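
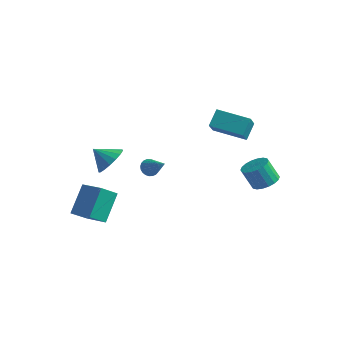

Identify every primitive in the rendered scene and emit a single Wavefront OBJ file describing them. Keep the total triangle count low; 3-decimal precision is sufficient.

v 4.158 2.487 -1.663
v 4.949 2.557 -1.259
v 4.312 2.342 0.026
v 3.522 2.273 -0.377
v 4.818 2.931 -1.262
v 4.181 2.716 0.023
v 4.556 3.217 -1.344
v 3.92 3.002 -0.059
v 4.216 3.358 -1.489
v 3.579 3.144 -0.204
v 3.864 3.327 -1.668
v 3.228 3.113 -0.383
v 3.57 3.13 -1.846
v 2.934 2.915 -0.561
v 3.393 2.805 -1.988
v 2.757 2.591 -0.703
v 3.368 2.418 -2.066
v 2.731 2.203 -0.781
v 3.499 2.044 -2.063
v 2.862 1.829 -0.778
v 3.76 1.758 -1.981
v 3.124 1.543 -0.696
v 4.101 1.616 -1.836
v 3.464 1.402 -0.551
v 4.452 1.647 -1.657
v 3.816 1.433 -0.372
v 4.746 1.845 -1.479
v 4.11 1.63 -0.194
v 4.923 2.169 -1.337
v 4.287 1.955 -0.052
v -3.956 -3.769 -4.248
v -4.353 -4.785 -3.338
v -4.13 -2.322 -2.708
v -4.527 -3.338 -1.799
v -2.473 -4.002 -3.861
v -2.87 -5.018 -2.952
v -2.647 -2.555 -2.322
v -3.044 -3.571 -1.412
v 1.237 1.429 2.227
v 1.707 0.235 3.417
v 1.2 2.29 3.106
v 1.67 1.095 4.295
v 3.21 1.865 1.885
v 3.68 0.67 3.074
v 3.173 2.725 2.763
v 3.643 1.531 3.953
v -3.615 2.191 -3.173
v -3.206 2.227 -3.664
v -2.245 1.729 -2.067
v -3.198 2.461 -3.576
v -3.254 2.653 -3.427
v -3.364 2.776 -3.24
v -3.513 2.809 -3.042
v -3.677 2.748 -2.864
v -3.832 2.602 -2.733
v -3.953 2.393 -2.669
v -4.024 2.154 -2.682
v -4.032 1.92 -2.769
v -3.976 1.728 -2.918
v -3.866 1.606 -3.106
v -3.717 1.573 -3.304
v -3.553 1.634 -3.482
v -3.399 1.779 -3.613
v -3.277 1.988 -3.677
v -2.609 -3.198 0.82
v -1.953 -3.18 1.626
v -3.611 -3.502 1.64
v -2.12 -2.711 1.597
v -2.398 -2.354 1.39
v -2.725 -2.191 1.052
v -3.025 -2.258 0.661
v -3.23 -2.54 0.306
v -3.293 -2.974 0.069
v -3.199 -3.458 0.004
v -2.971 -3.883 0.125
v -2.659 -4.151 0.406
v -2.336 -4.201 0.782
v -2.076 -4.021 1.166
v -1.938 -3.652 1.471
f 2 1 5
f 2 5 3
f 3 5 6
f 3 6 4
f 5 1 7
f 5 7 6
f 6 7 8
f 6 8 4
f 7 1 9
f 7 9 8
f 8 9 10
f 8 10 4
f 9 1 11
f 9 11 10
f 10 11 12
f 10 12 4
f 11 1 13
f 11 13 12
f 12 13 14
f 12 14 4
f 13 1 15
f 13 15 14
f 14 15 16
f 14 16 4
f 15 1 17
f 15 17 16
f 16 17 18
f 16 18 4
f 17 1 19
f 17 19 18
f 18 19 20
f 18 20 4
f 19 1 21
f 19 21 20
f 20 21 22
f 20 22 4
f 21 1 23
f 21 23 22
f 22 23 24
f 22 24 4
f 23 1 25
f 23 25 24
f 24 25 26
f 24 26 4
f 25 1 27
f 25 27 26
f 26 27 28
f 26 28 4
f 27 1 29
f 27 29 28
f 28 29 30
f 28 30 4
f 29 1 2
f 29 2 30
f 30 2 3
f 30 3 4
f 32 34 31
f 35 32 31
f 31 34 33
f 33 35 31
f 32 38 34
f 36 32 35
f 36 38 32
f 34 38 33
f 37 35 33
f 33 38 37
f 37 36 35
f 38 36 37
f 40 42 39
f 43 40 39
f 39 42 41
f 41 43 39
f 40 46 42
f 44 40 43
f 44 46 40
f 42 46 41
f 45 43 41
f 41 46 45
f 45 44 43
f 46 44 45
f 48 47 50
f 48 50 49
f 50 47 51
f 50 51 49
f 51 47 52
f 51 52 49
f 52 47 53
f 52 53 49
f 53 47 54
f 53 54 49
f 54 47 55
f 54 55 49
f 55 47 56
f 55 56 49
f 56 47 57
f 56 57 49
f 57 47 58
f 57 58 49
f 58 47 59
f 58 59 49
f 59 47 60
f 59 60 49
f 60 47 61
f 60 61 49
f 61 47 62
f 61 62 49
f 62 47 63
f 62 63 49
f 63 47 64
f 63 64 49
f 64 47 48
f 64 48 49
f 66 65 68
f 66 68 67
f 68 65 69
f 68 69 67
f 69 65 70
f 69 70 67
f 70 65 71
f 70 71 67
f 71 65 72
f 71 72 67
f 72 65 73
f 72 73 67
f 73 65 74
f 73 74 67
f 74 65 75
f 74 75 67
f 75 65 76
f 75 76 67
f 76 65 77
f 76 77 67
f 77 65 78
f 77 78 67
f 78 65 79
f 78 79 67
f 79 65 66
f 79 66 67



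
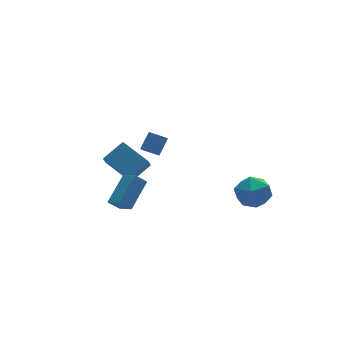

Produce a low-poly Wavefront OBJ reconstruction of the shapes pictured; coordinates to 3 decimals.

v -2.798 0.725 0.728
v -2.113 1.082 1.66
v -2.526 1.589 0.198
v -1.841 1.946 1.129
v -2.039 0.254 0.351
v -1.354 0.611 1.282
v -1.767 1.118 -0.18
v -1.082 1.475 0.752
v -2.497 2.938 -3.378
v -2.951 2.237 -2.475
v -3.302 4.54 -2.538
v -3.755 3.839 -1.635
v -1.185 3.161 -2.545
v -1.638 2.46 -1.642
v -1.989 4.763 -1.705
v -2.443 4.062 -0.802
v -4.904 0.692 -2.818
v -4.661 -0.303 -2.274
v -3.529 1.659 -1.663
v -3.286 0.664 -1.119
v -4.274 0.516 -3.421
v -4.031 -0.479 -2.877
v -2.899 1.483 -2.266
v -2.656 0.488 -1.722
v 1.708 -2.1 -1.372
v 2.357 -2.469 -2.27
v 1.303 -3.891 -0.93
v 1.952 -4.26 -1.828
v 2.463 -3.766 -0.901
v 2.713 -2.659 -1.175
v 0.947 -3.701 -2.025
v 1.197 -2.594 -2.299
v 1.887 -3.458 -2.673
v 2.824 -3.498 -1.979
v 0.836 -2.862 -1.221
v 1.773 -2.902 -0.527
f 2 4 1
f 5 2 1
f 1 4 3
f 3 5 1
f 2 8 4
f 6 2 5
f 6 8 2
f 4 8 3
f 7 5 3
f 3 8 7
f 7 6 5
f 8 6 7
f 10 12 9
f 13 10 9
f 9 12 11
f 11 13 9
f 10 16 12
f 14 10 13
f 14 16 10
f 12 16 11
f 15 13 11
f 11 16 15
f 15 14 13
f 16 14 15
f 18 20 17
f 21 18 17
f 17 20 19
f 19 21 17
f 18 24 20
f 22 18 21
f 22 24 18
f 20 24 19
f 23 21 19
f 19 24 23
f 23 22 21
f 24 22 23
f 25 36 30
f 25 30 26
f 25 26 32
f 25 32 35
f 25 35 36
f 26 30 34
f 30 36 29
f 36 35 27
f 35 32 31
f 32 26 33
f 28 34 29
f 28 29 27
f 28 27 31
f 28 31 33
f 28 33 34
f 29 34 30
f 27 29 36
f 31 27 35
f 33 31 32
f 34 33 26



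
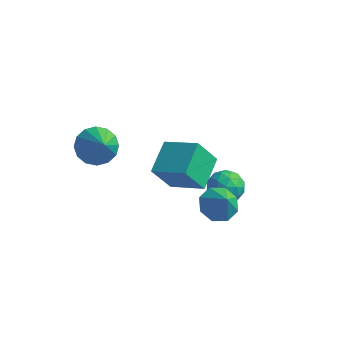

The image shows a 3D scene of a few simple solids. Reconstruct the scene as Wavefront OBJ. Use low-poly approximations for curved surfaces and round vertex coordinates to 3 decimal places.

v 1.558 3.566 -4.329
v 2.427 3.22 -4.315
v 1.233 2.8 -3.065
v 2.102 2.454 -3.051
v 1.957 3.363 -2.883
v 2.158 3.837 -3.665
v 1.502 2.183 -3.715
v 1.703 2.657 -4.497
v 2.393 2.366 -3.936
v 2.674 3.095 -3.422
v 0.986 2.925 -3.958
v 1.267 3.654 -3.444
v 2.021 3.46 -4.433
v 1.639 2.56 -2.947
v 1.554 3.094 -2.848
v 2.065 2.891 -2.84
v 1.863 3.823 -4.051
v 2.374 3.62 -4.043
v 2.098 3.704 -3.201
v 1.286 2.4 -3.337
v 1.797 2.197 -3.329
v 1.595 3.129 -4.54
v 2.106 2.926 -4.532
v 1.562 2.316 -4.179
v 2.512 2.755 -4.202
v 2.321 2.305 -3.459
v 1.968 2.145 -3.849
v 2.086 2.424 -4.309
v 2.677 3.184 -3.9
v 2.486 2.733 -3.156
v 2.401 3.268 -3.058
v 2.519 3.546 -3.517
v 2.657 2.682 -3.677
v 1.174 3.287 -4.224
v 0.983 2.836 -3.48
v 1.141 2.474 -3.863
v 1.259 2.752 -4.322
v 1.339 3.715 -3.921
v 1.148 3.265 -3.178
v 1.574 3.596 -3.071
v 1.692 3.875 -3.531
v 1.003 3.338 -3.703
v 3.215 -0.813 -0.665
v 4.019 -0.573 -1.018
v 3.805 -1.247 0.385
v 3.729 -0.062 -0.644
v 3.138 0.009 -0.282
v 2.592 -0.402 -0.145
v 2.411 -1.053 -0.312
v 2.701 -1.564 -0.686
v 3.292 -1.635 -1.048
v 3.838 -1.225 -1.185
v -2.516 -1.064 1.188
v -1.817 -1.323 0.536
v -1.564 -2.076 2.612
v -1.653 -0.882 0.74
v -1.72 -0.49 1.063
v -2 -0.252 1.419
v -2.419 -0.231 1.714
v -2.864 -0.434 1.868
v -3.216 -0.806 1.839
v -3.38 -1.247 1.636
v -3.313 -1.639 1.313
v -3.032 -1.877 0.956
v -2.614 -1.897 0.661
v -2.169 -1.694 0.508
v -1.31 1.744 -2.752
v 0.455 1.626 -1.98
v -1.473 3.422 -2.123
v 0.292 3.305 -1.351
v -0.632 2.355 -4.209
v 1.133 2.238 -3.437
v -0.795 4.034 -3.58
v 0.97 3.916 -2.808
f 1 38 17
f 38 12 41
f 17 41 6
f 38 41 17
f 1 17 13
f 17 6 18
f 13 18 2
f 17 18 13
f 1 13 22
f 13 2 23
f 22 23 8
f 13 23 22
f 1 22 34
f 22 8 37
f 34 37 11
f 22 37 34
f 1 34 38
f 34 11 42
f 38 42 12
f 34 42 38
f 2 18 29
f 18 6 32
f 29 32 10
f 18 32 29
f 6 41 19
f 41 12 40
f 19 40 5
f 41 40 19
f 12 42 39
f 42 11 35
f 39 35 3
f 42 35 39
f 11 37 36
f 37 8 24
f 36 24 7
f 37 24 36
f 8 23 28
f 23 2 25
f 28 25 9
f 23 25 28
f 4 30 16
f 30 10 31
f 16 31 5
f 30 31 16
f 4 16 14
f 16 5 15
f 14 15 3
f 16 15 14
f 4 14 21
f 14 3 20
f 21 20 7
f 14 20 21
f 4 21 26
f 21 7 27
f 26 27 9
f 21 27 26
f 4 26 30
f 26 9 33
f 30 33 10
f 26 33 30
f 5 31 19
f 31 10 32
f 19 32 6
f 31 32 19
f 3 15 39
f 15 5 40
f 39 40 12
f 15 40 39
f 7 20 36
f 20 3 35
f 36 35 11
f 20 35 36
f 9 27 28
f 27 7 24
f 28 24 8
f 27 24 28
f 10 33 29
f 33 9 25
f 29 25 2
f 33 25 29
f 44 43 46
f 44 46 45
f 46 43 47
f 46 47 45
f 47 43 48
f 47 48 45
f 48 43 49
f 48 49 45
f 49 43 50
f 49 50 45
f 50 43 51
f 50 51 45
f 51 43 52
f 51 52 45
f 52 43 44
f 52 44 45
f 54 53 56
f 54 56 55
f 56 53 57
f 56 57 55
f 57 53 58
f 57 58 55
f 58 53 59
f 58 59 55
f 59 53 60
f 59 60 55
f 60 53 61
f 60 61 55
f 61 53 62
f 61 62 55
f 62 53 63
f 62 63 55
f 63 53 64
f 63 64 55
f 64 53 65
f 64 65 55
f 65 53 66
f 65 66 55
f 66 53 54
f 66 54 55
f 68 70 67
f 71 68 67
f 67 70 69
f 69 71 67
f 68 74 70
f 72 68 71
f 72 74 68
f 70 74 69
f 73 71 69
f 69 74 73
f 73 72 71
f 74 72 73



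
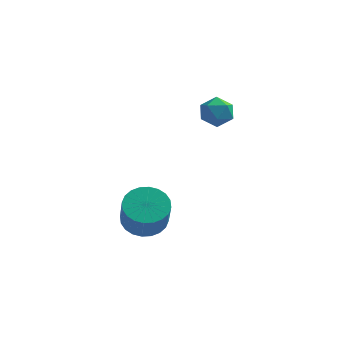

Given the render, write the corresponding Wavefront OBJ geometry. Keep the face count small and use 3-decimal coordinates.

v 0.733 2.055 0.027
v 1.413 2.238 0.542
v 1.607 1.482 -0.922
v 2.287 1.665 -0.407
v 1.71 1.055 -0.168
v 1.17 1.409 0.418
v 1.85 2.311 -0.798
v 1.31 2.665 -0.212
v 2.103 2.396 0.032
v 2.017 1.62 0.422
v 1.003 2.1 -0.802
v 0.917 1.324 -0.412
v -0.622 -2.832 -4.36
v 0.396 -2.65 -4.47
v 0.7 -3.466 -3.01
v -0.318 -3.648 -2.9
v 0.279 -2.322 -4.262
v 0.583 -3.137 -2.802
v 0.025 -2.071 -4.07
v 0.328 -2.887 -2.609
v -0.328 -1.936 -3.921
v -0.024 -2.752 -2.461
v -0.725 -1.938 -3.839
v -0.422 -2.754 -2.379
v -1.107 -2.076 -3.837
v -0.803 -2.892 -2.376
v -1.415 -2.329 -3.914
v -1.111 -3.144 -2.454
v -1.602 -2.658 -4.059
v -1.298 -3.474 -2.599
v -1.64 -3.014 -4.25
v -1.336 -3.83 -2.79
v -1.523 -3.343 -4.458
v -1.219 -4.158 -2.998
v -1.268 -3.593 -4.651
v -0.965 -4.409 -3.19
v -0.916 -3.728 -4.799
v -0.612 -4.544 -3.339
v -0.518 -3.726 -4.881
v -0.215 -4.542 -3.421
v -0.137 -3.588 -4.884
v 0.167 -4.404 -3.423
v 0.171 -3.336 -4.806
v 0.475 -4.151 -3.346
v 0.358 -3.006 -4.661
v 0.662 -3.822 -3.201
f 1 12 6
f 1 6 2
f 1 2 8
f 1 8 11
f 1 11 12
f 2 6 10
f 6 12 5
f 12 11 3
f 11 8 7
f 8 2 9
f 4 10 5
f 4 5 3
f 4 3 7
f 4 7 9
f 4 9 10
f 5 10 6
f 3 5 12
f 7 3 11
f 9 7 8
f 10 9 2
f 14 13 17
f 14 17 15
f 15 17 18
f 15 18 16
f 17 13 19
f 17 19 18
f 18 19 20
f 18 20 16
f 19 13 21
f 19 21 20
f 20 21 22
f 20 22 16
f 21 13 23
f 21 23 22
f 22 23 24
f 22 24 16
f 23 13 25
f 23 25 24
f 24 25 26
f 24 26 16
f 25 13 27
f 25 27 26
f 26 27 28
f 26 28 16
f 27 13 29
f 27 29 28
f 28 29 30
f 28 30 16
f 29 13 31
f 29 31 30
f 30 31 32
f 30 32 16
f 31 13 33
f 31 33 32
f 32 33 34
f 32 34 16
f 33 13 35
f 33 35 34
f 34 35 36
f 34 36 16
f 35 13 37
f 35 37 36
f 36 37 38
f 36 38 16
f 37 13 39
f 37 39 38
f 38 39 40
f 38 40 16
f 39 13 41
f 39 41 40
f 40 41 42
f 40 42 16
f 41 13 43
f 41 43 42
f 42 43 44
f 42 44 16
f 43 13 45
f 43 45 44
f 44 45 46
f 44 46 16
f 45 13 14
f 45 14 46
f 46 14 15
f 46 15 16



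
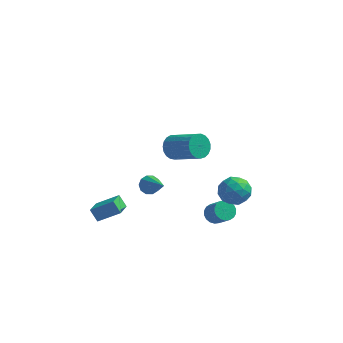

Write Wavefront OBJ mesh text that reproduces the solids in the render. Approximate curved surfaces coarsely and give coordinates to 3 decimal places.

v -4.072 -0.055 -4.082
v -4.073 -1.139 -3.729
v -2.824 0.201 -3.29
v -2.825 -0.883 -2.938
v -3.595 -0.277 -4.762
v -3.596 -1.361 -4.41
v -2.347 -0.021 -3.971
v -2.348 -1.105 -3.618
v -1.853 2.851 -4.368
v -1.599 2.575 -4.899
v -0.667 1.569 -3.132
v -1.367 2.887 -4.798
v -1.32 3.185 -4.533
v -1.477 3.356 -4.205
v -1.778 3.334 -3.939
v -2.107 3.128 -3.837
v -2.339 2.816 -3.938
v -2.386 2.517 -4.203
v -2.229 2.347 -4.531
v -1.928 2.369 -4.797
v 2.489 0.426 -3.876
v 3.032 0.613 -4.181
v 3.753 0.041 -3.249
v 3.211 -0.146 -2.944
v 2.978 0.835 -4.003
v 3.7 0.263 -3.072
v 2.828 0.976 -3.8
v 3.549 0.404 -2.869
v 2.61 1.008 -3.612
v 3.332 0.436 -2.681
v 2.369 0.925 -3.477
v 3.09 0.353 -2.545
v 2.151 0.743 -3.42
v 2.873 0.171 -2.488
v 2.001 0.498 -3.453
v 2.722 -0.074 -2.522
v 1.947 0.239 -3.571
v 2.668 -0.333 -2.639
v 2 0.017 -3.748
v 2.722 -0.555 -2.817
v 2.151 -0.124 -3.951
v 2.872 -0.696 -3.02
v 2.368 -0.156 -4.139
v 3.09 -0.728 -3.208
v 2.61 -0.073 -4.275
v 3.331 -0.645 -3.343
v 2.827 0.109 -4.332
v 3.549 -0.463 -3.4
v 2.978 0.354 -4.298
v 3.699 -0.218 -3.367
v 0.586 -1.008 2.462
v 1.026 -0.885 1.829
v 2.593 -1.57 2.786
v 2.154 -1.692 3.418
v 1.053 -0.603 1.986
v 2.621 -1.287 2.943
v 1 -0.39 2.225
v 2.568 -1.075 3.182
v 0.875 -0.285 2.506
v 2.443 -0.969 3.462
v 0.7 -0.304 2.778
v 2.268 -0.989 3.735
v 0.506 -0.445 2.996
v 2.074 -1.13 3.952
v 0.325 -0.683 3.121
v 1.893 -1.368 4.078
v 0.19 -0.978 3.133
v 1.758 -1.662 4.089
v 0.123 -1.277 3.028
v 1.691 -1.962 3.985
v 0.136 -1.53 2.826
v 1.704 -2.215 3.782
v 0.227 -1.693 2.56
v 1.795 -2.378 3.517
v 0.38 -1.737 2.278
v 1.948 -2.422 3.234
v 0.569 -1.655 2.027
v 2.136 -2.34 2.983
v 0.76 -1.461 1.852
v 2.328 -2.146 2.808
v 0.922 -1.189 1.782
v 2.49 -1.873 2.738
v 3.254 -0.305 -1.256
v 4.124 0.047 -1.073
v 3.516 -1.467 -0.267
v 4.386 -1.115 -0.084
v 3.608 -0.644 0.213
v 3.446 0.074 -0.399
v 4.194 -1.494 -0.941
v 4.032 -0.776 -1.553
v 4.705 -0.688 -0.879
v 4.344 -0.162 -0.166
v 3.296 -1.258 -1.174
v 2.935 -0.732 -0.461
v 3.666 -0.027 -1.252
v 3.974 -1.393 -0.088
v 3.517 -1.116 0.086
v 4.028 -0.909 0.193
v 3.267 -0.011 -0.855
v 3.779 0.196 -0.748
v 3.476 -0.21 0.008
v 3.861 -1.616 -0.592
v 4.373 -1.409 -0.485
v 3.612 -0.511 -1.533
v 4.123 -0.304 -1.426
v 4.164 -1.21 -1.348
v 4.519 -0.252 -1.03
v 4.673 -0.935 -0.448
v 4.56 -1.158 -0.952
v 4.465 -0.736 -1.311
v 4.307 0.057 -0.611
v 4.461 -0.626 -0.029
v 4.003 -0.349 0.145
v 3.908 0.073 -0.214
v 4.648 -0.375 -0.496
v 3.179 -0.794 -1.311
v 3.333 -1.477 -0.729
v 3.732 -1.493 -1.126
v 3.637 -1.071 -1.485
v 2.967 -0.485 -0.892
v 3.121 -1.168 -0.31
v 3.175 -0.684 -0.029
v 3.08 -0.262 -0.388
v 2.992 -1.045 -0.844
f 2 4 1
f 5 2 1
f 1 4 3
f 3 5 1
f 2 8 4
f 6 2 5
f 6 8 2
f 4 8 3
f 7 5 3
f 3 8 7
f 7 6 5
f 8 6 7
f 10 9 12
f 10 12 11
f 12 9 13
f 12 13 11
f 13 9 14
f 13 14 11
f 14 9 15
f 14 15 11
f 15 9 16
f 15 16 11
f 16 9 17
f 16 17 11
f 17 9 18
f 17 18 11
f 18 9 19
f 18 19 11
f 19 9 20
f 19 20 11
f 20 9 10
f 20 10 11
f 22 21 25
f 22 25 23
f 23 25 26
f 23 26 24
f 25 21 27
f 25 27 26
f 26 27 28
f 26 28 24
f 27 21 29
f 27 29 28
f 28 29 30
f 28 30 24
f 29 21 31
f 29 31 30
f 30 31 32
f 30 32 24
f 31 21 33
f 31 33 32
f 32 33 34
f 32 34 24
f 33 21 35
f 33 35 34
f 34 35 36
f 34 36 24
f 35 21 37
f 35 37 36
f 36 37 38
f 36 38 24
f 37 21 39
f 37 39 38
f 38 39 40
f 38 40 24
f 39 21 41
f 39 41 40
f 40 41 42
f 40 42 24
f 41 21 43
f 41 43 42
f 42 43 44
f 42 44 24
f 43 21 45
f 43 45 44
f 44 45 46
f 44 46 24
f 45 21 47
f 45 47 46
f 46 47 48
f 46 48 24
f 47 21 49
f 47 49 48
f 48 49 50
f 48 50 24
f 49 21 22
f 49 22 50
f 50 22 23
f 50 23 24
f 52 51 55
f 52 55 53
f 53 55 56
f 53 56 54
f 55 51 57
f 55 57 56
f 56 57 58
f 56 58 54
f 57 51 59
f 57 59 58
f 58 59 60
f 58 60 54
f 59 51 61
f 59 61 60
f 60 61 62
f 60 62 54
f 61 51 63
f 61 63 62
f 62 63 64
f 62 64 54
f 63 51 65
f 63 65 64
f 64 65 66
f 64 66 54
f 65 51 67
f 65 67 66
f 66 67 68
f 66 68 54
f 67 51 69
f 67 69 68
f 68 69 70
f 68 70 54
f 69 51 71
f 69 71 70
f 70 71 72
f 70 72 54
f 71 51 73
f 71 73 72
f 72 73 74
f 72 74 54
f 73 51 75
f 73 75 74
f 74 75 76
f 74 76 54
f 75 51 77
f 75 77 76
f 76 77 78
f 76 78 54
f 77 51 79
f 77 79 78
f 78 79 80
f 78 80 54
f 79 51 81
f 79 81 80
f 80 81 82
f 80 82 54
f 81 51 52
f 81 52 82
f 82 52 53
f 82 53 54
f 83 120 99
f 120 94 123
f 99 123 88
f 120 123 99
f 83 99 95
f 99 88 100
f 95 100 84
f 99 100 95
f 83 95 104
f 95 84 105
f 104 105 90
f 95 105 104
f 83 104 116
f 104 90 119
f 116 119 93
f 104 119 116
f 83 116 120
f 116 93 124
f 120 124 94
f 116 124 120
f 84 100 111
f 100 88 114
f 111 114 92
f 100 114 111
f 88 123 101
f 123 94 122
f 101 122 87
f 123 122 101
f 94 124 121
f 124 93 117
f 121 117 85
f 124 117 121
f 93 119 118
f 119 90 106
f 118 106 89
f 119 106 118
f 90 105 110
f 105 84 107
f 110 107 91
f 105 107 110
f 86 112 98
f 112 92 113
f 98 113 87
f 112 113 98
f 86 98 96
f 98 87 97
f 96 97 85
f 98 97 96
f 86 96 103
f 96 85 102
f 103 102 89
f 96 102 103
f 86 103 108
f 103 89 109
f 108 109 91
f 103 109 108
f 86 108 112
f 108 91 115
f 112 115 92
f 108 115 112
f 87 113 101
f 113 92 114
f 101 114 88
f 113 114 101
f 85 97 121
f 97 87 122
f 121 122 94
f 97 122 121
f 89 102 118
f 102 85 117
f 118 117 93
f 102 117 118
f 91 109 110
f 109 89 106
f 110 106 90
f 109 106 110
f 92 115 111
f 115 91 107
f 111 107 84
f 115 107 111



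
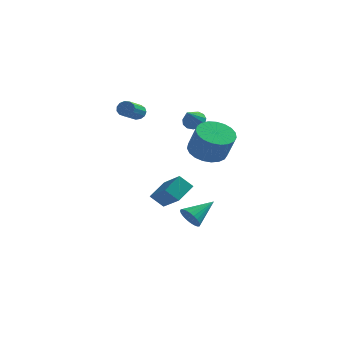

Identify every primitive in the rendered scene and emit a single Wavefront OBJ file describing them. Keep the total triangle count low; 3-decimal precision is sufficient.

v -2.285 2.859 2.231
v -2.021 2.625 1.849
v -2.232 1.186 2.587
v -2.495 1.421 2.969
v -1.823 2.7 2.052
v -2.034 1.261 2.79
v -1.772 2.825 2.312
v -1.983 1.387 3.049
v -1.883 2.962 2.546
v -2.094 1.523 3.283
v -2.122 3.065 2.68
v -2.333 1.627 3.418
v -2.413 3.104 2.672
v -2.624 1.666 3.409
v -2.662 3.064 2.524
v -2.873 1.626 3.261
v -2.792 2.96 2.283
v -3.003 1.522 3.02
v -2.761 2.823 2.025
v -2.972 1.385 2.763
v -2.578 2.698 1.833
v -2.789 1.26 2.571
v -2.302 2.624 1.768
v -2.513 1.186 2.505
v 3.092 -3.351 2.311
v 3.92 -2.753 2.18
v 4.476 -3.212 3.597
v 3.648 -3.809 3.729
v 3.648 -2.486 2.373
v 4.204 -2.944 3.791
v 3.279 -2.368 2.556
v 3.835 -2.827 3.974
v 2.877 -2.42 2.697
v 3.433 -2.879 4.114
v 2.513 -2.633 2.771
v 3.069 -3.092 4.188
v 2.249 -2.97 2.765
v 2.805 -3.429 4.182
v 2.131 -3.373 2.681
v 2.687 -3.832 4.098
v 2.179 -3.772 2.533
v 2.735 -4.231 3.95
v 2.385 -4.098 2.347
v 2.94 -4.557 3.764
v 2.713 -4.295 2.154
v 3.269 -4.754 3.572
v 3.106 -4.329 1.989
v 3.662 -4.788 3.406
v 3.498 -4.193 1.88
v 4.053 -4.652 3.297
v 3.819 -3.912 1.845
v 4.375 -4.371 3.262
v 4.014 -3.534 1.89
v 4.57 -3.992 3.308
v 4.05 -3.124 2.009
v 4.606 -3.582 3.426
v 2.217 -3.305 -2.449
v 2.712 -3.37 -2.955
v 3.143 -2.155 -1.691
v 2.551 -3.17 -3.061
v 2.34 -2.991 -3.075
v 2.11 -2.86 -2.993
v 1.897 -2.797 -2.828
v 1.732 -2.811 -2.606
v 1.641 -2.9 -2.36
v 1.638 -3.051 -2.127
v 1.723 -3.24 -1.944
v 1.883 -3.44 -1.838
v 2.094 -3.618 -1.824
v 2.324 -3.75 -1.906
v 2.538 -3.813 -2.071
v 2.702 -3.799 -2.293
v 2.793 -3.71 -2.539
v 2.797 -3.559 -2.771
v -1.429 2.206 -3.664
v -0.931 3.292 -3.015
v -0.694 2.288 -4.366
v -0.196 3.374 -3.718
v -0.264 1.026 -2.582
v 0.234 2.112 -1.934
v 0.471 1.108 -3.285
v 0.969 2.194 -2.636
v 1.488 0.312 2.892
v 1.888 -0.054 2.551
v 1.352 -0.652 3.768
v 2.092 0.13 2.785
v 2.105 0.371 3.053
v 1.921 0.594 3.269
v 1.6 0.727 3.366
v 1.244 0.728 3.312
v 0.965 0.598 3.125
v 0.852 0.376 2.864
v 0.941 0.134 2.611
v 1.204 -0.051 2.448
v 1.557 -0.121 2.426
f 2 1 5
f 2 5 3
f 3 5 6
f 3 6 4
f 5 1 7
f 5 7 6
f 6 7 8
f 6 8 4
f 7 1 9
f 7 9 8
f 8 9 10
f 8 10 4
f 9 1 11
f 9 11 10
f 10 11 12
f 10 12 4
f 11 1 13
f 11 13 12
f 12 13 14
f 12 14 4
f 13 1 15
f 13 15 14
f 14 15 16
f 14 16 4
f 15 1 17
f 15 17 16
f 16 17 18
f 16 18 4
f 17 1 19
f 17 19 18
f 18 19 20
f 18 20 4
f 19 1 21
f 19 21 20
f 20 21 22
f 20 22 4
f 21 1 23
f 21 23 22
f 22 23 24
f 22 24 4
f 23 1 2
f 23 2 24
f 24 2 3
f 24 3 4
f 26 25 29
f 26 29 27
f 27 29 30
f 27 30 28
f 29 25 31
f 29 31 30
f 30 31 32
f 30 32 28
f 31 25 33
f 31 33 32
f 32 33 34
f 32 34 28
f 33 25 35
f 33 35 34
f 34 35 36
f 34 36 28
f 35 25 37
f 35 37 36
f 36 37 38
f 36 38 28
f 37 25 39
f 37 39 38
f 38 39 40
f 38 40 28
f 39 25 41
f 39 41 40
f 40 41 42
f 40 42 28
f 41 25 43
f 41 43 42
f 42 43 44
f 42 44 28
f 43 25 45
f 43 45 44
f 44 45 46
f 44 46 28
f 45 25 47
f 45 47 46
f 46 47 48
f 46 48 28
f 47 25 49
f 47 49 48
f 48 49 50
f 48 50 28
f 49 25 51
f 49 51 50
f 50 51 52
f 50 52 28
f 51 25 53
f 51 53 52
f 52 53 54
f 52 54 28
f 53 25 55
f 53 55 54
f 54 55 56
f 54 56 28
f 55 25 26
f 55 26 56
f 56 26 27
f 56 27 28
f 58 57 60
f 58 60 59
f 60 57 61
f 60 61 59
f 61 57 62
f 61 62 59
f 62 57 63
f 62 63 59
f 63 57 64
f 63 64 59
f 64 57 65
f 64 65 59
f 65 57 66
f 65 66 59
f 66 57 67
f 66 67 59
f 67 57 68
f 67 68 59
f 68 57 69
f 68 69 59
f 69 57 70
f 69 70 59
f 70 57 71
f 70 71 59
f 71 57 72
f 71 72 59
f 72 57 73
f 72 73 59
f 73 57 74
f 73 74 59
f 74 57 58
f 74 58 59
f 76 78 75
f 79 76 75
f 75 78 77
f 77 79 75
f 76 82 78
f 80 76 79
f 80 82 76
f 78 82 77
f 81 79 77
f 77 82 81
f 81 80 79
f 82 80 81
f 84 83 86
f 84 86 85
f 86 83 87
f 86 87 85
f 87 83 88
f 87 88 85
f 88 83 89
f 88 89 85
f 89 83 90
f 89 90 85
f 90 83 91
f 90 91 85
f 91 83 92
f 91 92 85
f 92 83 93
f 92 93 85
f 93 83 94
f 93 94 85
f 94 83 95
f 94 95 85
f 95 83 84
f 95 84 85



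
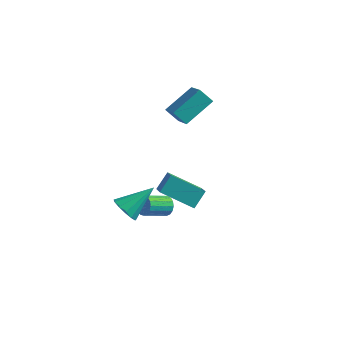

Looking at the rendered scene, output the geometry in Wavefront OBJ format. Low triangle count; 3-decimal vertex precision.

v -0.26 -2.897 0.123
v 0.46 -3.201 -0.156
v 0.72 -1.583 1.217
v 0.337 -2.861 -0.453
v 0.024 -2.533 -0.567
v -0.379 -2.32 -0.462
v -0.744 -2.29 -0.171
v -0.955 -2.453 0.213
v -0.946 -2.756 0.569
v -0.718 -3.104 0.783
v -0.345 -3.386 0.787
v 0.055 -3.513 0.581
v 0.355 -3.444 0.229
v -0.296 3.507 2.097
v -1.032 3.47 2.772
v 0.499 5.038 3.047
v -0.237 5.002 3.722
v 0.697 2.358 3.118
v -0.039 2.322 3.793
v 1.492 3.89 4.068
v 0.756 3.853 4.743
v 0.406 0.527 -2.281
v 0.899 0.35 -1.969
v 0.107 -0.723 -1.326
v -0.386 -0.547 -1.639
v 0.773 0.547 -1.794
v -0.019 -0.526 -1.152
v 0.562 0.74 -1.732
v -0.229 -0.333 -1.089
v 0.316 0.884 -1.795
v -0.475 -0.189 -1.152
v 0.091 0.946 -1.969
v -0.701 -0.127 -1.327
v -0.063 0.912 -2.215
v -0.854 -0.162 -1.573
v -0.109 0.789 -2.476
v -0.9 -0.284 -1.834
v -0.037 0.607 -2.693
v -0.829 -0.466 -2.051
v 0.136 0.406 -2.815
v -0.655 -0.667 -2.173
v 0.371 0.233 -2.815
v -0.42 -0.84 -2.172
v 0.614 0.127 -2.692
v -0.177 -0.946 -2.05
v 0.809 0.112 -2.476
v 0.018 -0.961 -1.833
v 0.912 0.193 -2.214
v 0.121 -0.88 -1.572
v -0.03 0.266 -0.806
v 0.727 -0.911 0.261
v 0.204 1.108 -0.043
v 0.961 -0.069 1.024
v 1.739 0.589 -1.704
v 2.496 -0.588 -0.637
v 1.973 1.431 -0.941
v 2.73 0.254 0.126
f 2 1 4
f 2 4 3
f 4 1 5
f 4 5 3
f 5 1 6
f 5 6 3
f 6 1 7
f 6 7 3
f 7 1 8
f 7 8 3
f 8 1 9
f 8 9 3
f 9 1 10
f 9 10 3
f 10 1 11
f 10 11 3
f 11 1 12
f 11 12 3
f 12 1 13
f 12 13 3
f 13 1 2
f 13 2 3
f 15 17 14
f 18 15 14
f 14 17 16
f 16 18 14
f 15 21 17
f 19 15 18
f 19 21 15
f 17 21 16
f 20 18 16
f 16 21 20
f 20 19 18
f 21 19 20
f 23 22 26
f 23 26 24
f 24 26 27
f 24 27 25
f 26 22 28
f 26 28 27
f 27 28 29
f 27 29 25
f 28 22 30
f 28 30 29
f 29 30 31
f 29 31 25
f 30 22 32
f 30 32 31
f 31 32 33
f 31 33 25
f 32 22 34
f 32 34 33
f 33 34 35
f 33 35 25
f 34 22 36
f 34 36 35
f 35 36 37
f 35 37 25
f 36 22 38
f 36 38 37
f 37 38 39
f 37 39 25
f 38 22 40
f 38 40 39
f 39 40 41
f 39 41 25
f 40 22 42
f 40 42 41
f 41 42 43
f 41 43 25
f 42 22 44
f 42 44 43
f 43 44 45
f 43 45 25
f 44 22 46
f 44 46 45
f 45 46 47
f 45 47 25
f 46 22 48
f 46 48 47
f 47 48 49
f 47 49 25
f 48 22 23
f 48 23 49
f 49 23 24
f 49 24 25
f 51 53 50
f 54 51 50
f 50 53 52
f 52 54 50
f 51 57 53
f 55 51 54
f 55 57 51
f 53 57 52
f 56 54 52
f 52 57 56
f 56 55 54
f 57 55 56



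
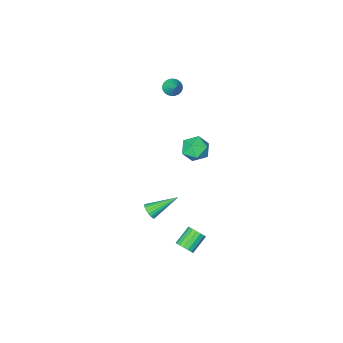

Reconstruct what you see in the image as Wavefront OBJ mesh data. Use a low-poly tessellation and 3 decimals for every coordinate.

v 1.021 3.731 -4.352
v 1.293 3.287 -4.12
v 0.311 3.064 -3.396
v 0.039 3.509 -3.628
v 1.363 3.497 -3.96
v 0.381 3.274 -3.237
v 1.354 3.761 -3.89
v 0.372 3.538 -3.167
v 1.27 4.018 -3.926
v 0.288 3.795 -3.203
v 1.128 4.209 -4.059
v 0.146 3.986 -3.336
v 0.962 4.291 -4.26
v -0.02 4.068 -3.536
v 0.809 4.245 -4.481
v -0.173 4.022 -3.758
v 0.705 4.081 -4.673
v -0.277 3.858 -3.949
v 0.674 3.837 -4.791
v -0.309 3.614 -4.068
v 0.721 3.569 -4.809
v -0.261 3.346 -4.085
v 0.838 3.338 -4.722
v -0.144 3.115 -3.998
v 0.996 3.197 -4.55
v 0.014 2.975 -3.826
v 1.16 3.179 -4.333
v 0.178 2.956 -3.609
v -2.464 -0.73 -0.497
v -2.032 -1 -1.269
v -3.788 -0.92 -1.171
v -3.356 -1.19 -1.943
v -3.338 -1.728 -1.191
v -2.52 -1.611 -0.775
v -3.3 -0.309 -1.665
v -2.482 -0.192 -1.249
v -2.549 -0.74 -1.992
v -2.573 -1.617 -1.698
v -3.247 -0.303 -0.742
v -3.271 -1.18 -0.448
v 2.673 2.828 -0.9
v 2.856 2.603 -0.469
v 1.227 3.412 0.02
v 2.943 2.8 -0.457
v 2.984 3.002 -0.522
v 2.971 3.175 -0.652
v 2.906 3.287 -0.825
v 2.8 3.32 -1.011
v 2.673 3.267 -1.178
v 2.546 3.139 -1.297
v 2.44 2.957 -1.347
v 2.375 2.753 -1.32
v 2.361 2.562 -1.22
v 2.401 2.416 -1.065
v 2.488 2.342 -0.881
v 2.607 2.352 -0.701
v 2.737 2.444 -0.555
v -2.244 -2.284 3.6
v -1.963 -2.006 3.176
v -1.936 -1.436 4.36
v -2.17 -1.916 3.158
v -2.388 -1.882 3.208
v -2.584 -1.909 3.318
v -2.728 -1.993 3.471
v -2.799 -2.121 3.643
v -2.785 -2.275 3.809
v -2.689 -2.43 3.943
v -2.525 -2.562 4.025
v -2.318 -2.653 4.042
v -2.1 -2.687 3.992
v -1.904 -2.66 3.882
v -1.76 -2.576 3.73
v -1.689 -2.447 3.557
v -1.703 -2.294 3.392
v -1.799 -2.139 3.258
f 2 1 5
f 2 5 3
f 3 5 6
f 3 6 4
f 5 1 7
f 5 7 6
f 6 7 8
f 6 8 4
f 7 1 9
f 7 9 8
f 8 9 10
f 8 10 4
f 9 1 11
f 9 11 10
f 10 11 12
f 10 12 4
f 11 1 13
f 11 13 12
f 12 13 14
f 12 14 4
f 13 1 15
f 13 15 14
f 14 15 16
f 14 16 4
f 15 1 17
f 15 17 16
f 16 17 18
f 16 18 4
f 17 1 19
f 17 19 18
f 18 19 20
f 18 20 4
f 19 1 21
f 19 21 20
f 20 21 22
f 20 22 4
f 21 1 23
f 21 23 22
f 22 23 24
f 22 24 4
f 23 1 25
f 23 25 24
f 24 25 26
f 24 26 4
f 25 1 27
f 25 27 26
f 26 27 28
f 26 28 4
f 27 1 2
f 27 2 28
f 28 2 3
f 28 3 4
f 29 40 34
f 29 34 30
f 29 30 36
f 29 36 39
f 29 39 40
f 30 34 38
f 34 40 33
f 40 39 31
f 39 36 35
f 36 30 37
f 32 38 33
f 32 33 31
f 32 31 35
f 32 35 37
f 32 37 38
f 33 38 34
f 31 33 40
f 35 31 39
f 37 35 36
f 38 37 30
f 42 41 44
f 42 44 43
f 44 41 45
f 44 45 43
f 45 41 46
f 45 46 43
f 46 41 47
f 46 47 43
f 47 41 48
f 47 48 43
f 48 41 49
f 48 49 43
f 49 41 50
f 49 50 43
f 50 41 51
f 50 51 43
f 51 41 52
f 51 52 43
f 52 41 53
f 52 53 43
f 53 41 54
f 53 54 43
f 54 41 55
f 54 55 43
f 55 41 56
f 55 56 43
f 56 41 57
f 56 57 43
f 57 41 42
f 57 42 43
f 59 58 61
f 59 61 60
f 61 58 62
f 61 62 60
f 62 58 63
f 62 63 60
f 63 58 64
f 63 64 60
f 64 58 65
f 64 65 60
f 65 58 66
f 65 66 60
f 66 58 67
f 66 67 60
f 67 58 68
f 67 68 60
f 68 58 69
f 68 69 60
f 69 58 70
f 69 70 60
f 70 58 71
f 70 71 60
f 71 58 72
f 71 72 60
f 72 58 73
f 72 73 60
f 73 58 74
f 73 74 60
f 74 58 75
f 74 75 60
f 75 58 59
f 75 59 60



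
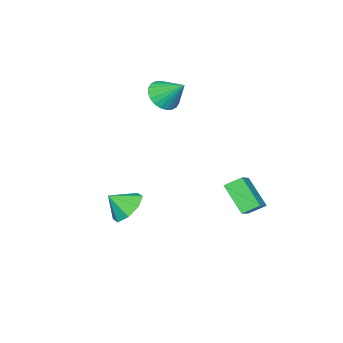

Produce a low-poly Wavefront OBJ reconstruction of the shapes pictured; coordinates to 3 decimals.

v 3.586 0.438 -2.273
v 4.494 0.531 -2.791
v 4.154 -0.298 -1.407
v 4.396 1.105 -2.237
v 3.822 1.289 -1.705
v 3.111 0.974 -1.505
v 2.677 0.345 -1.755
v 2.776 -0.23 -2.308
v 3.349 -0.413 -2.84
v 4.061 -0.098 -3.04
v -2.803 4.198 -4.078
v -3.199 2.843 -2.762
v -1.51 4.657 -3.216
v -1.907 3.301 -1.9
v -2.213 3.519 -4.6
v -2.61 2.163 -3.284
v -0.921 3.977 -3.738
v -1.317 2.622 -2.422
v -2.691 -2.036 1.829
v -1.871 -2.412 2.261
v -2.709 -0.764 2.971
v -1.714 -2.172 1.997
v -1.706 -1.912 1.706
v -1.848 -1.67 1.435
v -2.118 -1.484 1.223
v -2.475 -1.383 1.104
v -2.865 -1.38 1.095
v -3.229 -1.478 1.198
v -3.51 -1.66 1.397
v -3.667 -1.9 1.662
v -3.675 -2.161 1.952
v -3.534 -2.402 2.224
v -3.264 -2.588 2.435
v -2.906 -2.69 2.554
v -2.516 -2.693 2.563
v -2.153 -2.595 2.46
f 2 1 4
f 2 4 3
f 4 1 5
f 4 5 3
f 5 1 6
f 5 6 3
f 6 1 7
f 6 7 3
f 7 1 8
f 7 8 3
f 8 1 9
f 8 9 3
f 9 1 10
f 9 10 3
f 10 1 2
f 10 2 3
f 12 14 11
f 15 12 11
f 11 14 13
f 13 15 11
f 12 18 14
f 16 12 15
f 16 18 12
f 14 18 13
f 17 15 13
f 13 18 17
f 17 16 15
f 18 16 17
f 20 19 22
f 20 22 21
f 22 19 23
f 22 23 21
f 23 19 24
f 23 24 21
f 24 19 25
f 24 25 21
f 25 19 26
f 25 26 21
f 26 19 27
f 26 27 21
f 27 19 28
f 27 28 21
f 28 19 29
f 28 29 21
f 29 19 30
f 29 30 21
f 30 19 31
f 30 31 21
f 31 19 32
f 31 32 21
f 32 19 33
f 32 33 21
f 33 19 34
f 33 34 21
f 34 19 35
f 34 35 21
f 35 19 36
f 35 36 21
f 36 19 20
f 36 20 21



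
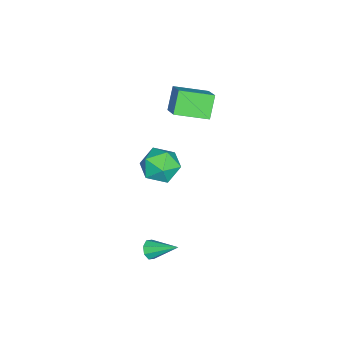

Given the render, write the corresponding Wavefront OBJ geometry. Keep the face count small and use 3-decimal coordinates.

v -3.251 -0.99 1.484
v -4.124 -0.998 2.617
v -3.884 0.682 1.008
v -4.757 0.674 2.141
v -2.123 -0.314 2.359
v -2.996 -0.322 3.492
v -2.756 1.358 1.883
v -3.629 1.35 3.016
v 0.499 0.624 0.591
v 1.593 0.613 0.739
v 0.307 -0.553 1.921
v 1.401 -0.564 2.069
v 0.818 0.338 2.325
v 0.937 1.066 1.503
v 0.963 -1.006 1.157
v 1.082 -0.278 0.335
v 1.88 -0.394 1.089
v 1.79 0.436 1.811
v 0.11 -0.376 0.849
v 0.02 0.454 1.571
v 2.348 -0.045 -4.263
v 2.6 -0.321 -3.82
v 2.472 1.425 -3.417
v 2.894 -0.174 -4.119
v 2.868 0.049 -4.502
v 2.537 0.217 -4.745
v 2.095 0.232 -4.706
v 1.801 0.085 -4.408
v 1.827 -0.138 -4.025
v 2.158 -0.306 -3.781
f 2 4 1
f 5 2 1
f 1 4 3
f 3 5 1
f 2 8 4
f 6 2 5
f 6 8 2
f 4 8 3
f 7 5 3
f 3 8 7
f 7 6 5
f 8 6 7
f 9 20 14
f 9 14 10
f 9 10 16
f 9 16 19
f 9 19 20
f 10 14 18
f 14 20 13
f 20 19 11
f 19 16 15
f 16 10 17
f 12 18 13
f 12 13 11
f 12 11 15
f 12 15 17
f 12 17 18
f 13 18 14
f 11 13 20
f 15 11 19
f 17 15 16
f 18 17 10
f 22 21 24
f 22 24 23
f 24 21 25
f 24 25 23
f 25 21 26
f 25 26 23
f 26 21 27
f 26 27 23
f 27 21 28
f 27 28 23
f 28 21 29
f 28 29 23
f 29 21 30
f 29 30 23
f 30 21 22
f 30 22 23



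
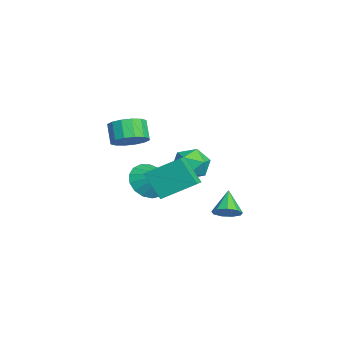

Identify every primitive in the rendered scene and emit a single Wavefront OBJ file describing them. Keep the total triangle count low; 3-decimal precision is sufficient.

v -3.465 -0.374 -1.441
v -2.802 -0.246 -2.245
v -2.555 0.334 -0.579
v -3.097 0.16 -2.267
v -3.476 0.444 -2.1
v -3.853 0.54 -1.782
v -4.141 0.427 -1.386
v -4.274 0.131 -1.003
v -4.222 -0.281 -0.72
v -3.996 -0.715 -0.602
v -3.649 -1.07 -0.677
v -3.259 -1.266 -0.927
v -2.917 -1.257 -1.295
v -2.7 -1.047 -1.696
v -2.658 -0.682 -2.039
v -0.386 -1.284 2.363
v 0.091 -0.689 2.802
v -0.536 -0.802 3.637
v -1.014 -1.396 3.197
v -0.232 -0.448 2.592
v -0.86 -0.561 3.426
v -0.597 -0.43 2.319
v -1.225 -0.543 3.154
v -0.906 -0.642 2.059
v -1.533 -0.754 2.893
v -1.075 -1.025 1.88
v -1.702 -1.138 2.714
v -1.059 -1.477 1.83
v -1.687 -1.59 2.665
v -0.864 -1.878 1.923
v -1.491 -1.991 2.758
v -0.54 -2.119 2.134
v -1.168 -2.232 2.968
v -0.175 -2.137 2.406
v -0.803 -2.25 3.241
v 0.133 -1.926 2.667
v -0.494 -2.038 3.501
v 0.302 -1.542 2.846
v -0.325 -1.655 3.68
v 0.287 -1.09 2.895
v -0.341 -1.203 3.73
v -2.814 3.152 -3.261
v -2.466 2.662 -2.865
v -3.766 3.288 -2.259
v -2.295 3.113 -2.764
v -2.367 3.582 -2.895
v -2.648 3.85 -3.198
v -3.006 3.792 -3.531
v -3.274 3.434 -3.737
v -3.327 2.945 -3.721
v -3.14 2.553 -3.49
v -2.799 2.441 -3.152
v -4.26 1.958 -1.16
v -3.942 2.465 -0.387
v -3.498 0.675 -0.633
v -3.18 1.182 0.14
v -4.128 0.958 0.059
v -4.599 1.751 -0.266
v -2.841 1.389 -0.754
v -3.312 2.182 -1.079
v -3.065 2.113 -0.136
v -3.86 1.847 0.367
v -3.58 1.293 -1.387
v -4.375 1.027 -0.884
v -0.778 0.242 -1.256
v -1.397 -0.476 0.034
v -0.586 1.826 -0.281
v -1.204 1.109 1.008
v -0.036 0.011 -1.028
v -0.654 -0.706 0.261
v 0.157 1.596 -0.054
v -0.462 0.878 1.236
f 2 1 4
f 2 4 3
f 4 1 5
f 4 5 3
f 5 1 6
f 5 6 3
f 6 1 7
f 6 7 3
f 7 1 8
f 7 8 3
f 8 1 9
f 8 9 3
f 9 1 10
f 9 10 3
f 10 1 11
f 10 11 3
f 11 1 12
f 11 12 3
f 12 1 13
f 12 13 3
f 13 1 14
f 13 14 3
f 14 1 15
f 14 15 3
f 15 1 2
f 15 2 3
f 17 16 20
f 17 20 18
f 18 20 21
f 18 21 19
f 20 16 22
f 20 22 21
f 21 22 23
f 21 23 19
f 22 16 24
f 22 24 23
f 23 24 25
f 23 25 19
f 24 16 26
f 24 26 25
f 25 26 27
f 25 27 19
f 26 16 28
f 26 28 27
f 27 28 29
f 27 29 19
f 28 16 30
f 28 30 29
f 29 30 31
f 29 31 19
f 30 16 32
f 30 32 31
f 31 32 33
f 31 33 19
f 32 16 34
f 32 34 33
f 33 34 35
f 33 35 19
f 34 16 36
f 34 36 35
f 35 36 37
f 35 37 19
f 36 16 38
f 36 38 37
f 37 38 39
f 37 39 19
f 38 16 40
f 38 40 39
f 39 40 41
f 39 41 19
f 40 16 17
f 40 17 41
f 41 17 18
f 41 18 19
f 43 42 45
f 43 45 44
f 45 42 46
f 45 46 44
f 46 42 47
f 46 47 44
f 47 42 48
f 47 48 44
f 48 42 49
f 48 49 44
f 49 42 50
f 49 50 44
f 50 42 51
f 50 51 44
f 51 42 52
f 51 52 44
f 52 42 43
f 52 43 44
f 53 64 58
f 53 58 54
f 53 54 60
f 53 60 63
f 53 63 64
f 54 58 62
f 58 64 57
f 64 63 55
f 63 60 59
f 60 54 61
f 56 62 57
f 56 57 55
f 56 55 59
f 56 59 61
f 56 61 62
f 57 62 58
f 55 57 64
f 59 55 63
f 61 59 60
f 62 61 54
f 66 68 65
f 69 66 65
f 65 68 67
f 67 69 65
f 66 72 68
f 70 66 69
f 70 72 66
f 68 72 67
f 71 69 67
f 67 72 71
f 71 70 69
f 72 70 71



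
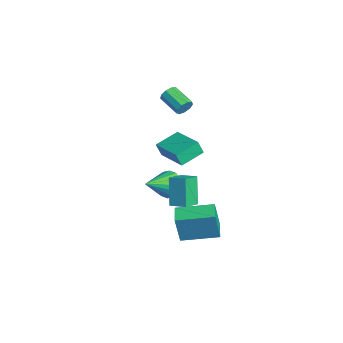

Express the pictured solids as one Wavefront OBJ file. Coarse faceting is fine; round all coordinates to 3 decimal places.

v 0.82 0.24 -1.727
v 1.144 0.787 -1.103
v 1.56 -1.24 -0.813
v 0.724 0.67 -0.953
v 0.33 0.437 -1.01
v 0.068 0.152 -1.259
v 0.007 -0.109 -1.634
v 0.164 -0.277 -2.033
v 0.496 -0.306 -2.35
v 0.916 -0.189 -2.5
v 1.31 0.043 -2.443
v 1.572 0.328 -2.194
v 1.633 0.589 -1.82
v 1.477 0.757 -1.421
v -2.244 2.016 1.944
v -1.969 1.777 2.381
v -3.2 1.224 2.854
v -3.476 1.464 2.416
v -2.091 2.134 2.48
v -3.322 1.581 2.953
v -2.285 2.436 2.327
v -3.516 1.883 2.8
v -2.46 2.541 1.995
v -3.691 1.989 2.468
v -2.534 2.401 1.639
v -3.765 1.849 2.112
v -2.473 2.081 1.425
v -3.704 1.528 1.898
v -2.304 1.731 1.454
v -3.535 1.178 1.927
v -2.108 1.514 1.712
v -3.339 0.961 2.185
v -1.975 1.532 2.078
v -3.207 0.98 2.551
v 1.416 0.72 -4.947
v 1.525 0.387 -3.141
v 2.037 2.731 -4.614
v 2.146 2.398 -2.808
v 2.514 0.402 -5.072
v 2.623 0.069 -3.266
v 3.135 2.413 -4.739
v 3.244 2.08 -2.933
v 2.68 -0.644 2.217
v 2.587 -0.918 2.995
v 2.214 0.638 2.614
v 2.122 0.363 3.392
v 4.518 -0.103 2.628
v 4.426 -0.378 3.406
v 4.053 1.178 3.025
v 3.96 0.904 3.803
v 3.486 0.186 -1.154
v 2.67 0.384 0.381
v 4.176 0.853 -0.873
v 3.359 1.051 0.662
v 4.101 -0.631 -0.722
v 3.284 -0.433 0.813
v 4.79 0.036 -0.441
v 3.974 0.234 1.094
f 2 1 4
f 2 4 3
f 4 1 5
f 4 5 3
f 5 1 6
f 5 6 3
f 6 1 7
f 6 7 3
f 7 1 8
f 7 8 3
f 8 1 9
f 8 9 3
f 9 1 10
f 9 10 3
f 10 1 11
f 10 11 3
f 11 1 12
f 11 12 3
f 12 1 13
f 12 13 3
f 13 1 14
f 13 14 3
f 14 1 2
f 14 2 3
f 16 15 19
f 16 19 17
f 17 19 20
f 17 20 18
f 19 15 21
f 19 21 20
f 20 21 22
f 20 22 18
f 21 15 23
f 21 23 22
f 22 23 24
f 22 24 18
f 23 15 25
f 23 25 24
f 24 25 26
f 24 26 18
f 25 15 27
f 25 27 26
f 26 27 28
f 26 28 18
f 27 15 29
f 27 29 28
f 28 29 30
f 28 30 18
f 29 15 31
f 29 31 30
f 30 31 32
f 30 32 18
f 31 15 33
f 31 33 32
f 32 33 34
f 32 34 18
f 33 15 16
f 33 16 34
f 34 16 17
f 34 17 18
f 36 38 35
f 39 36 35
f 35 38 37
f 37 39 35
f 36 42 38
f 40 36 39
f 40 42 36
f 38 42 37
f 41 39 37
f 37 42 41
f 41 40 39
f 42 40 41
f 44 46 43
f 47 44 43
f 43 46 45
f 45 47 43
f 44 50 46
f 48 44 47
f 48 50 44
f 46 50 45
f 49 47 45
f 45 50 49
f 49 48 47
f 50 48 49
f 52 54 51
f 55 52 51
f 51 54 53
f 53 55 51
f 52 58 54
f 56 52 55
f 56 58 52
f 54 58 53
f 57 55 53
f 53 58 57
f 57 56 55
f 58 56 57



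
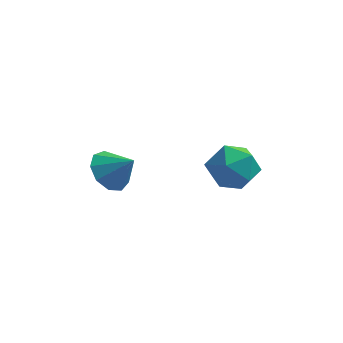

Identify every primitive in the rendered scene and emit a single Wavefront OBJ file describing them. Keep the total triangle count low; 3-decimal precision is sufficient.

v -0.869 1.988 1.552
v -0.125 2.03 0.903
v -0.315 0.59 2.097
v 0.429 0.632 1.448
v 0.398 1.265 2.207
v 0.056 2.129 1.87
v -0.496 0.491 1.13
v -0.838 1.355 0.793
v 0.106 1.105 0.643
v 0.659 1.583 1.308
v -1.099 1.037 1.692
v -0.546 1.515 2.357
v -4.151 0.833 1.035
v -3.575 1.02 0.439
v -3.309 0.687 1.805
v -3.741 1.505 0.714
v -4.099 1.675 1.139
v -4.482 1.452 1.515
v -4.71 0.939 1.667
v -4.676 0.377 1.524
v -4.397 0.028 1.151
v -4.003 0.056 0.725
v -3.678 0.448 0.444
f 1 12 6
f 1 6 2
f 1 2 8
f 1 8 11
f 1 11 12
f 2 6 10
f 6 12 5
f 12 11 3
f 11 8 7
f 8 2 9
f 4 10 5
f 4 5 3
f 4 3 7
f 4 7 9
f 4 9 10
f 5 10 6
f 3 5 12
f 7 3 11
f 9 7 8
f 10 9 2
f 14 13 16
f 14 16 15
f 16 13 17
f 16 17 15
f 17 13 18
f 17 18 15
f 18 13 19
f 18 19 15
f 19 13 20
f 19 20 15
f 20 13 21
f 20 21 15
f 21 13 22
f 21 22 15
f 22 13 23
f 22 23 15
f 23 13 14
f 23 14 15



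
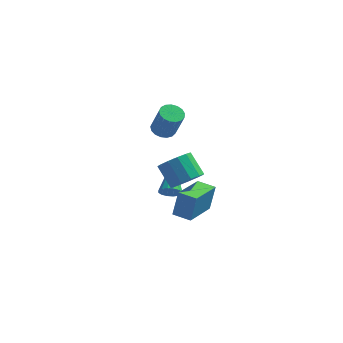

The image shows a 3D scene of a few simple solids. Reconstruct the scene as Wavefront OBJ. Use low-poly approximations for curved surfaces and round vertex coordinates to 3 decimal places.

v -0.335 1.5 -0.662
v 0.074 1.362 -0.354
v -0.485 3.2 0.302
v 0.186 1.492 -0.567
v 0.159 1.625 -0.806
v -0 1.724 -1.006
v -0.25 1.763 -1.113
v -0.522 1.732 -1.1
v -0.744 1.638 -0.969
v -0.857 1.507 -0.756
v -0.83 1.375 -0.517
v -0.67 1.275 -0.317
v -0.421 1.236 -0.21
v -0.148 1.268 -0.223
v 1.024 -2.108 2.942
v 1.659 -1.921 3.315
v 1.012 -1.344 4.13
v 0.376 -1.532 3.758
v 1.586 -1.606 3.034
v 0.939 -1.029 3.849
v 1.335 -1.45 2.724
v 0.687 -0.874 3.539
v 0.985 -1.503 2.484
v 0.337 -0.927 3.299
v 0.647 -1.749 2.389
v -0.001 -1.173 3.204
v 0.429 -2.108 2.47
v -0.219 -1.532 3.285
v 0.4 -2.468 2.701
v -0.248 -1.891 3.516
v 0.569 -2.713 3.008
v -0.079 -2.137 3.823
v 0.882 -2.766 3.295
v 0.234 -2.19 4.11
v 1.241 -2.611 3.47
v 0.593 -2.034 4.285
v 1.53 -2.295 3.477
v 0.883 -1.719 4.292
v -1.046 3.724 1.807
v -0.598 3.434 1.579
v -0.146 3.106 2.885
v -0.594 3.396 3.113
v -0.501 3.693 1.611
v -0.049 3.365 2.916
v -0.529 3.958 1.687
v -0.077 3.63 2.992
v -0.676 4.17 1.791
v -0.223 3.842 3.096
v -0.907 4.28 1.899
v -0.454 3.952 3.204
v -1.17 4.262 1.985
v -0.718 3.934 3.291
v -1.405 4.121 2.031
v -0.952 3.793 3.337
v -1.557 3.889 2.026
v -1.105 3.561 3.331
v -1.593 3.62 1.971
v -1.14 3.292 3.276
v -1.503 3.374 1.878
v -1.051 3.046 3.183
v -1.309 3.208 1.769
v -0.856 2.88 3.074
v -1.054 3.161 1.669
v -0.602 2.833 2.974
v -0.798 3.243 1.6
v -0.345 2.914 2.906
v 0.136 -0.622 -0.406
v 0.337 -0.352 0.808
v 0.671 1.086 -0.875
v 0.872 1.356 0.339
v 0.948 -0.896 -0.479
v 1.149 -0.626 0.735
v 1.483 0.812 -0.948
v 1.684 1.082 0.266
f 2 1 4
f 2 4 3
f 4 1 5
f 4 5 3
f 5 1 6
f 5 6 3
f 6 1 7
f 6 7 3
f 7 1 8
f 7 8 3
f 8 1 9
f 8 9 3
f 9 1 10
f 9 10 3
f 10 1 11
f 10 11 3
f 11 1 12
f 11 12 3
f 12 1 13
f 12 13 3
f 13 1 14
f 13 14 3
f 14 1 2
f 14 2 3
f 16 15 19
f 16 19 17
f 17 19 20
f 17 20 18
f 19 15 21
f 19 21 20
f 20 21 22
f 20 22 18
f 21 15 23
f 21 23 22
f 22 23 24
f 22 24 18
f 23 15 25
f 23 25 24
f 24 25 26
f 24 26 18
f 25 15 27
f 25 27 26
f 26 27 28
f 26 28 18
f 27 15 29
f 27 29 28
f 28 29 30
f 28 30 18
f 29 15 31
f 29 31 30
f 30 31 32
f 30 32 18
f 31 15 33
f 31 33 32
f 32 33 34
f 32 34 18
f 33 15 35
f 33 35 34
f 34 35 36
f 34 36 18
f 35 15 37
f 35 37 36
f 36 37 38
f 36 38 18
f 37 15 16
f 37 16 38
f 38 16 17
f 38 17 18
f 40 39 43
f 40 43 41
f 41 43 44
f 41 44 42
f 43 39 45
f 43 45 44
f 44 45 46
f 44 46 42
f 45 39 47
f 45 47 46
f 46 47 48
f 46 48 42
f 47 39 49
f 47 49 48
f 48 49 50
f 48 50 42
f 49 39 51
f 49 51 50
f 50 51 52
f 50 52 42
f 51 39 53
f 51 53 52
f 52 53 54
f 52 54 42
f 53 39 55
f 53 55 54
f 54 55 56
f 54 56 42
f 55 39 57
f 55 57 56
f 56 57 58
f 56 58 42
f 57 39 59
f 57 59 58
f 58 59 60
f 58 60 42
f 59 39 61
f 59 61 60
f 60 61 62
f 60 62 42
f 61 39 63
f 61 63 62
f 62 63 64
f 62 64 42
f 63 39 65
f 63 65 64
f 64 65 66
f 64 66 42
f 65 39 40
f 65 40 66
f 66 40 41
f 66 41 42
f 68 70 67
f 71 68 67
f 67 70 69
f 69 71 67
f 68 74 70
f 72 68 71
f 72 74 68
f 70 74 69
f 73 71 69
f 69 74 73
f 73 72 71
f 74 72 73



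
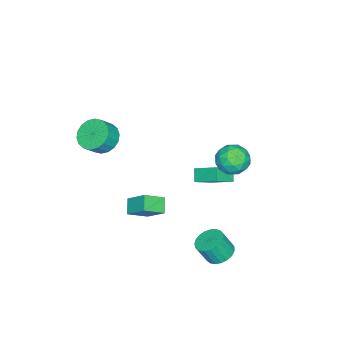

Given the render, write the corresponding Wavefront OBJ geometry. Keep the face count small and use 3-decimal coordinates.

v -0.003 4.201 2.169
v 0.688 4.206 1.39
v -0.668 2.774 1.57
v 0.023 2.779 0.791
v 0.34 2.602 1.767
v 0.751 3.484 2.137
v -0.731 3.496 0.823
v -0.32 4.378 1.193
v 0.238 3.771 0.559
v 0.9 3.218 1.142
v -0.88 3.762 1.818
v -0.218 3.209 2.401
v 0.4 4.329 1.832
v -0.38 2.651 1.128
v -0.194 2.547 1.701
v 0.212 2.55 1.243
v 0.437 3.904 2.271
v 0.844 3.907 1.814
v 0.639 2.964 2.035
v -0.824 3.073 1.146
v -0.417 3.076 0.689
v -0.192 4.43 1.717
v 0.214 4.433 1.259
v -0.619 4.016 0.925
v 0.542 4.076 0.886
v 0.152 3.237 0.533
v -0.291 3.659 0.552
v -0.05 4.177 0.77
v 0.931 3.751 1.229
v 0.541 2.912 0.876
v 0.727 2.808 1.45
v 0.968 3.326 1.667
v 0.667 3.495 0.74
v -0.521 4.068 2.084
v -0.911 3.229 1.731
v -0.948 3.654 1.293
v -0.707 4.172 1.51
v -0.132 3.743 2.427
v -0.522 2.904 2.074
v 0.07 2.803 2.19
v 0.311 3.321 2.408
v -0.647 3.485 2.22
v 1.339 -0.979 -2.95
v 2.238 -1.767 -2.279
v 1.589 0.188 -1.914
v 2.488 -0.6 -1.244
v 2.092 -0.62 -3.536
v 2.991 -1.408 -2.866
v 2.342 0.547 -2.501
v 3.241 -0.241 -1.83
v 2.672 -2.917 2.949
v 3.185 -3.496 2.299
v 3.88 -3.782 3.102
v 3.368 -3.203 3.751
v 3.391 -3.098 2.262
v 4.086 -3.384 3.065
v 3.454 -2.664 2.361
v 4.15 -2.95 3.164
v 3.363 -2.281 2.577
v 4.058 -2.566 3.38
v 3.135 -2.023 2.866
v 3.83 -2.309 3.669
v 2.815 -1.943 3.172
v 3.51 -2.228 3.975
v 2.467 -2.055 3.433
v 3.162 -2.341 4.236
v 2.16 -2.338 3.598
v 2.855 -2.624 4.401
v 1.954 -2.736 3.635
v 2.649 -3.022 4.438
v 1.89 -3.17 3.536
v 2.586 -3.456 4.339
v 1.982 -3.554 3.32
v 2.677 -3.839 4.123
v 2.21 -3.811 3.031
v 2.905 -4.097 3.834
v 2.53 -3.892 2.725
v 3.225 -4.177 3.528
v 2.878 -3.779 2.464
v 3.573 -4.065 3.267
v 2.964 4.174 -3.916
v 3.75 3.955 -4.218
v 4.061 3.427 -3.027
v 3.276 3.646 -2.724
v 3.81 4.287 -4.087
v 4.121 3.758 -2.895
v 3.724 4.599 -3.926
v 4.035 4.071 -2.734
v 3.506 4.838 -3.763
v 3.817 4.309 -2.571
v 3.195 4.962 -3.627
v 3.506 4.433 -2.435
v 2.844 4.95 -3.54
v 3.155 4.421 -2.349
v 2.513 4.803 -3.519
v 2.825 4.275 -2.327
v 2.261 4.548 -3.566
v 2.572 4.02 -2.375
v 2.131 4.229 -3.674
v 2.442 3.7 -2.482
v 2.144 3.9 -3.823
v 2.455 3.371 -2.632
v 2.3 3.618 -3.989
v 2.611 3.09 -2.797
v 2.57 3.432 -4.142
v 2.881 2.904 -2.95
v 2.908 3.375 -4.255
v 3.22 2.847 -3.064
v 3.257 3.456 -4.311
v 3.568 2.928 -3.119
v 3.554 3.661 -4.297
v 3.866 3.133 -3.106
v -1.831 0.338 -2.143
v -1.7 1.76 -1.357
v -2.937 0.867 -2.917
v -2.807 2.289 -2.131
v -1.253 0.631 -2.769
v -1.123 2.053 -1.983
v -2.36 1.16 -3.543
v -2.229 2.582 -2.757
f 1 38 17
f 38 12 41
f 17 41 6
f 38 41 17
f 1 17 13
f 17 6 18
f 13 18 2
f 17 18 13
f 1 13 22
f 13 2 23
f 22 23 8
f 13 23 22
f 1 22 34
f 22 8 37
f 34 37 11
f 22 37 34
f 1 34 38
f 34 11 42
f 38 42 12
f 34 42 38
f 2 18 29
f 18 6 32
f 29 32 10
f 18 32 29
f 6 41 19
f 41 12 40
f 19 40 5
f 41 40 19
f 12 42 39
f 42 11 35
f 39 35 3
f 42 35 39
f 11 37 36
f 37 8 24
f 36 24 7
f 37 24 36
f 8 23 28
f 23 2 25
f 28 25 9
f 23 25 28
f 4 30 16
f 30 10 31
f 16 31 5
f 30 31 16
f 4 16 14
f 16 5 15
f 14 15 3
f 16 15 14
f 4 14 21
f 14 3 20
f 21 20 7
f 14 20 21
f 4 21 26
f 21 7 27
f 26 27 9
f 21 27 26
f 4 26 30
f 26 9 33
f 30 33 10
f 26 33 30
f 5 31 19
f 31 10 32
f 19 32 6
f 31 32 19
f 3 15 39
f 15 5 40
f 39 40 12
f 15 40 39
f 7 20 36
f 20 3 35
f 36 35 11
f 20 35 36
f 9 27 28
f 27 7 24
f 28 24 8
f 27 24 28
f 10 33 29
f 33 9 25
f 29 25 2
f 33 25 29
f 44 46 43
f 47 44 43
f 43 46 45
f 45 47 43
f 44 50 46
f 48 44 47
f 48 50 44
f 46 50 45
f 49 47 45
f 45 50 49
f 49 48 47
f 50 48 49
f 52 51 55
f 52 55 53
f 53 55 56
f 53 56 54
f 55 51 57
f 55 57 56
f 56 57 58
f 56 58 54
f 57 51 59
f 57 59 58
f 58 59 60
f 58 60 54
f 59 51 61
f 59 61 60
f 60 61 62
f 60 62 54
f 61 51 63
f 61 63 62
f 62 63 64
f 62 64 54
f 63 51 65
f 63 65 64
f 64 65 66
f 64 66 54
f 65 51 67
f 65 67 66
f 66 67 68
f 66 68 54
f 67 51 69
f 67 69 68
f 68 69 70
f 68 70 54
f 69 51 71
f 69 71 70
f 70 71 72
f 70 72 54
f 71 51 73
f 71 73 72
f 72 73 74
f 72 74 54
f 73 51 75
f 73 75 74
f 74 75 76
f 74 76 54
f 75 51 77
f 75 77 76
f 76 77 78
f 76 78 54
f 77 51 79
f 77 79 78
f 78 79 80
f 78 80 54
f 79 51 52
f 79 52 80
f 80 52 53
f 80 53 54
f 82 81 85
f 82 85 83
f 83 85 86
f 83 86 84
f 85 81 87
f 85 87 86
f 86 87 88
f 86 88 84
f 87 81 89
f 87 89 88
f 88 89 90
f 88 90 84
f 89 81 91
f 89 91 90
f 90 91 92
f 90 92 84
f 91 81 93
f 91 93 92
f 92 93 94
f 92 94 84
f 93 81 95
f 93 95 94
f 94 95 96
f 94 96 84
f 95 81 97
f 95 97 96
f 96 97 98
f 96 98 84
f 97 81 99
f 97 99 98
f 98 99 100
f 98 100 84
f 99 81 101
f 99 101 100
f 100 101 102
f 100 102 84
f 101 81 103
f 101 103 102
f 102 103 104
f 102 104 84
f 103 81 105
f 103 105 104
f 104 105 106
f 104 106 84
f 105 81 107
f 105 107 106
f 106 107 108
f 106 108 84
f 107 81 109
f 107 109 108
f 108 109 110
f 108 110 84
f 109 81 111
f 109 111 110
f 110 111 112
f 110 112 84
f 111 81 82
f 111 82 112
f 112 82 83
f 112 83 84
f 114 116 113
f 117 114 113
f 113 116 115
f 115 117 113
f 114 120 116
f 118 114 117
f 118 120 114
f 116 120 115
f 119 117 115
f 115 120 119
f 119 118 117
f 120 118 119



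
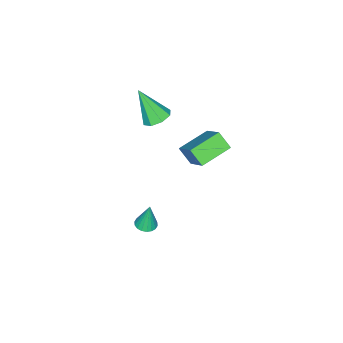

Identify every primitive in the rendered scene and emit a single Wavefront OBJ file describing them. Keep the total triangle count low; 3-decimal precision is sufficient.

v -1.88 -1.35 1.637
v -1.16 -1.697 1.379
v -1.74 -2.45 3.503
v -1.067 -1.146 1.697
v -1.451 -0.714 1.98
v -2.086 -0.655 2.062
v -2.6 -1.003 1.896
v -2.693 -1.554 1.578
v -2.309 -1.986 1.295
v -1.675 -2.045 1.212
v -1.471 2.822 1.985
v -1.536 2.048 2.764
v -0.64 4.093 3.317
v -0.704 3.318 4.096
v 0.184 2.222 1.524
v 0.12 1.447 2.303
v 1.016 3.492 2.856
v 0.951 2.718 3.635
v 1.048 -0.017 -4.537
v 1.651 0.127 -4.528
v 0.972 0.197 -2.903
v 1.53 0.372 -4.566
v 1.314 0.54 -4.598
v 1.045 0.598 -4.618
v 0.776 0.534 -4.622
v 0.562 0.361 -4.609
v 0.443 0.113 -4.582
v 0.445 -0.161 -4.546
v 0.566 -0.406 -4.509
v 0.782 -0.574 -4.477
v 1.051 -0.632 -4.457
v 1.32 -0.568 -4.453
v 1.534 -0.394 -4.465
v 1.653 -0.147 -4.492
f 2 1 4
f 2 4 3
f 4 1 5
f 4 5 3
f 5 1 6
f 5 6 3
f 6 1 7
f 6 7 3
f 7 1 8
f 7 8 3
f 8 1 9
f 8 9 3
f 9 1 10
f 9 10 3
f 10 1 2
f 10 2 3
f 12 14 11
f 15 12 11
f 11 14 13
f 13 15 11
f 12 18 14
f 16 12 15
f 16 18 12
f 14 18 13
f 17 15 13
f 13 18 17
f 17 16 15
f 18 16 17
f 20 19 22
f 20 22 21
f 22 19 23
f 22 23 21
f 23 19 24
f 23 24 21
f 24 19 25
f 24 25 21
f 25 19 26
f 25 26 21
f 26 19 27
f 26 27 21
f 27 19 28
f 27 28 21
f 28 19 29
f 28 29 21
f 29 19 30
f 29 30 21
f 30 19 31
f 30 31 21
f 31 19 32
f 31 32 21
f 32 19 33
f 32 33 21
f 33 19 34
f 33 34 21
f 34 19 20
f 34 20 21



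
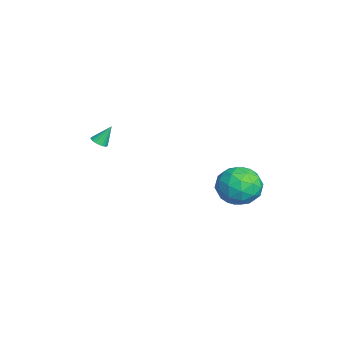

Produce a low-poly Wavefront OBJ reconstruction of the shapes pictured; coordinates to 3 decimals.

v -0.622 -4.021 -1.548
v -0.336 -4.349 -1.303
v -0.758 -3.379 -0.532
v -0.202 -4.222 -1.366
v -0.133 -4.063 -1.456
v -0.138 -3.899 -1.561
v -0.216 -3.753 -1.664
v -0.357 -3.648 -1.749
v -0.538 -3.599 -1.803
v -0.732 -3.615 -1.819
v -0.909 -3.693 -1.794
v -1.042 -3.821 -1.731
v -1.112 -3.979 -1.64
v -1.107 -4.143 -1.536
v -1.028 -4.289 -1.433
v -0.888 -4.394 -1.348
v -0.707 -4.443 -1.293
v -0.513 -4.427 -1.277
v 3.188 3.206 -1.582
v 4.039 3.644 -2.388
v 2.861 1.616 -2.792
v 3.712 2.054 -3.598
v 4.073 1.622 -2.48
v 4.275 2.605 -1.733
v 2.625 2.655 -3.447
v 2.827 3.638 -2.7
v 3.691 3.303 -3.541
v 4.586 2.665 -2.943
v 2.314 2.595 -2.237
v 3.209 1.957 -1.639
v 3.642 3.565 -1.879
v 3.258 1.695 -3.301
v 3.47 1.441 -2.644
v 3.97 1.699 -3.118
v 3.781 2.954 -1.494
v 4.281 3.211 -1.968
v 4.301 2.023 -2.021
v 2.619 2.049 -3.212
v 3.119 2.306 -3.686
v 2.93 3.561 -2.062
v 3.43 3.819 -2.536
v 2.599 3.237 -3.159
v 3.938 3.622 -3.031
v 3.746 2.687 -3.741
v 3.107 3.041 -3.653
v 3.226 3.618 -3.214
v 4.464 3.247 -2.679
v 4.272 2.312 -3.39
v 4.484 2.058 -2.733
v 4.603 2.636 -2.294
v 4.259 3.046 -3.357
v 2.628 2.948 -1.79
v 2.436 2.013 -2.501
v 2.297 2.624 -2.886
v 2.416 3.202 -2.447
v 3.154 2.573 -1.439
v 2.962 1.638 -2.149
v 3.674 1.642 -1.966
v 3.793 2.219 -1.527
v 2.641 2.214 -1.823
f 2 1 4
f 2 4 3
f 4 1 5
f 4 5 3
f 5 1 6
f 5 6 3
f 6 1 7
f 6 7 3
f 7 1 8
f 7 8 3
f 8 1 9
f 8 9 3
f 9 1 10
f 9 10 3
f 10 1 11
f 10 11 3
f 11 1 12
f 11 12 3
f 12 1 13
f 12 13 3
f 13 1 14
f 13 14 3
f 14 1 15
f 14 15 3
f 15 1 16
f 15 16 3
f 16 1 17
f 16 17 3
f 17 1 18
f 17 18 3
f 18 1 2
f 18 2 3
f 19 56 35
f 56 30 59
f 35 59 24
f 56 59 35
f 19 35 31
f 35 24 36
f 31 36 20
f 35 36 31
f 19 31 40
f 31 20 41
f 40 41 26
f 31 41 40
f 19 40 52
f 40 26 55
f 52 55 29
f 40 55 52
f 19 52 56
f 52 29 60
f 56 60 30
f 52 60 56
f 20 36 47
f 36 24 50
f 47 50 28
f 36 50 47
f 24 59 37
f 59 30 58
f 37 58 23
f 59 58 37
f 30 60 57
f 60 29 53
f 57 53 21
f 60 53 57
f 29 55 54
f 55 26 42
f 54 42 25
f 55 42 54
f 26 41 46
f 41 20 43
f 46 43 27
f 41 43 46
f 22 48 34
f 48 28 49
f 34 49 23
f 48 49 34
f 22 34 32
f 34 23 33
f 32 33 21
f 34 33 32
f 22 32 39
f 32 21 38
f 39 38 25
f 32 38 39
f 22 39 44
f 39 25 45
f 44 45 27
f 39 45 44
f 22 44 48
f 44 27 51
f 48 51 28
f 44 51 48
f 23 49 37
f 49 28 50
f 37 50 24
f 49 50 37
f 21 33 57
f 33 23 58
f 57 58 30
f 33 58 57
f 25 38 54
f 38 21 53
f 54 53 29
f 38 53 54
f 27 45 46
f 45 25 42
f 46 42 26
f 45 42 46
f 28 51 47
f 51 27 43
f 47 43 20
f 51 43 47



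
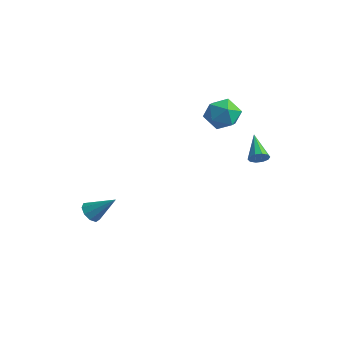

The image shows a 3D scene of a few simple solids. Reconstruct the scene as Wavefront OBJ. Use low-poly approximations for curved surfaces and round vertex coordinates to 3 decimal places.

v -4.449 -1.23 -4.091
v -4.027 -1.738 -4.207
v -3.351 -0.57 -2.989
v -3.942 -1.394 -4.498
v -4.094 -0.973 -4.598
v -4.412 -0.673 -4.461
v -4.748 -0.634 -4.151
v -4.943 -0.874 -3.813
v -4.907 -1.28 -3.605
v -4.657 -1.664 -3.624
v -4.309 -1.844 -3.862
v 2.497 3.406 0.672
v 2.762 3.314 1.145
v 1.403 4.334 1.468
v 2.895 3.593 1.003
v 2.876 3.8 0.735
v 2.712 3.857 0.443
v 2.466 3.742 0.238
v 2.232 3.499 0.2
v 2.099 3.22 0.342
v 2.118 3.013 0.61
v 2.282 2.955 0.902
v 2.528 3.071 1.107
v -0.833 3.821 3.069
v -0.114 4.486 2.747
v 0.214 2.554 2.793
v 0.933 3.219 2.471
v 0.66 3.196 3.465
v 0.013 3.979 3.635
v 0.087 3.061 1.905
v -0.56 3.844 2.075
v 0.455 4.016 2.028
v 0.809 4.099 2.992
v -0.709 2.941 2.548
v -0.355 3.024 3.512
f 2 1 4
f 2 4 3
f 4 1 5
f 4 5 3
f 5 1 6
f 5 6 3
f 6 1 7
f 6 7 3
f 7 1 8
f 7 8 3
f 8 1 9
f 8 9 3
f 9 1 10
f 9 10 3
f 10 1 11
f 10 11 3
f 11 1 2
f 11 2 3
f 13 12 15
f 13 15 14
f 15 12 16
f 15 16 14
f 16 12 17
f 16 17 14
f 17 12 18
f 17 18 14
f 18 12 19
f 18 19 14
f 19 12 20
f 19 20 14
f 20 12 21
f 20 21 14
f 21 12 22
f 21 22 14
f 22 12 23
f 22 23 14
f 23 12 13
f 23 13 14
f 24 35 29
f 24 29 25
f 24 25 31
f 24 31 34
f 24 34 35
f 25 29 33
f 29 35 28
f 35 34 26
f 34 31 30
f 31 25 32
f 27 33 28
f 27 28 26
f 27 26 30
f 27 30 32
f 27 32 33
f 28 33 29
f 26 28 35
f 30 26 34
f 32 30 31
f 33 32 25



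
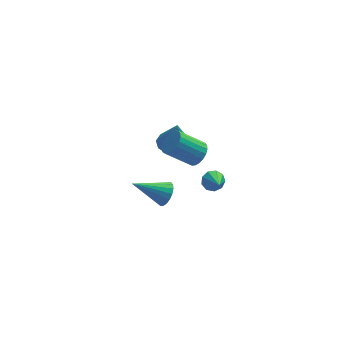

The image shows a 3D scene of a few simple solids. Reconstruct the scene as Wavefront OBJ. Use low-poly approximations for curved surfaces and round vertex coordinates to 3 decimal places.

v 1.328 3.652 -1.985
v 2.283 4.033 -2.05
v 1.532 3.468 -0.075
v 1.882 4.52 -1.961
v 1.27 4.675 -1.88
v 0.68 4.439 -1.84
v 0.338 3.903 -1.856
v 0.374 3.271 -1.92
v 0.774 2.784 -2.01
v 1.386 2.629 -2.09
v 1.976 2.865 -2.13
v 2.319 3.401 -2.115
v -0.28 -3.97 1.517
v 0.132 -3.831 2.177
v -2.08 -3.79 2.603
v 0.084 -3.508 2.044
v -0.035 -3.278 1.808
v -0.203 -3.184 1.513
v -0.387 -3.246 1.22
v -0.549 -3.452 0.985
v -0.658 -3.76 0.856
v -0.692 -4.11 0.858
v -0.644 -4.432 0.99
v -0.525 -4.663 1.227
v -0.356 -4.757 1.521
v -0.173 -4.694 1.814
v -0.011 -4.489 2.049
v 0.098 -4.181 2.178
v 2.095 -0.296 0.951
v 2.573 0.124 1.484
v 1.084 0.275 2.702
v 0.605 -0.144 2.169
v 2.441 0.378 1.291
v 0.952 0.529 2.509
v 2.249 0.515 1.039
v 0.76 0.667 2.257
v 2.03 0.512 0.772
v 0.541 0.664 1.99
v 1.823 0.37 0.536
v 0.334 0.521 1.754
v 1.662 0.112 0.372
v 0.173 0.264 1.59
v 1.577 -0.216 0.307
v 0.087 -0.064 1.526
v 1.58 -0.558 0.355
v 0.091 -0.406 1.573
v 1.673 -0.855 0.505
v 0.184 -0.703 1.723
v 1.839 -1.055 0.732
v 0.349 -0.903 1.95
v 2.049 -1.123 0.998
v 0.559 -0.972 2.216
v 2.266 -1.049 1.255
v 0.777 -0.897 2.473
v 2.455 -0.844 1.459
v 0.965 -0.693 2.677
v 2.581 -0.545 1.576
v 1.091 -0.393 2.794
v 2.622 -0.203 1.585
v 1.133 -0.051 2.803
v 3.182 0.742 -2.957
v 3.881 0.714 -3.077
v 3.298 -0.582 -1.963
v 3.79 0.995 -2.692
v 3.415 1.158 -2.43
v 2.93 1.126 -2.415
v 2.563 0.915 -2.654
v 2.486 0.623 -3.034
v 2.734 0.387 -3.378
v 3.192 0.317 -3.525
v 3.645 0.446 -3.406
f 2 1 4
f 2 4 3
f 4 1 5
f 4 5 3
f 5 1 6
f 5 6 3
f 6 1 7
f 6 7 3
f 7 1 8
f 7 8 3
f 8 1 9
f 8 9 3
f 9 1 10
f 9 10 3
f 10 1 11
f 10 11 3
f 11 1 12
f 11 12 3
f 12 1 2
f 12 2 3
f 14 13 16
f 14 16 15
f 16 13 17
f 16 17 15
f 17 13 18
f 17 18 15
f 18 13 19
f 18 19 15
f 19 13 20
f 19 20 15
f 20 13 21
f 20 21 15
f 21 13 22
f 21 22 15
f 22 13 23
f 22 23 15
f 23 13 24
f 23 24 15
f 24 13 25
f 24 25 15
f 25 13 26
f 25 26 15
f 26 13 27
f 26 27 15
f 27 13 28
f 27 28 15
f 28 13 14
f 28 14 15
f 30 29 33
f 30 33 31
f 31 33 34
f 31 34 32
f 33 29 35
f 33 35 34
f 34 35 36
f 34 36 32
f 35 29 37
f 35 37 36
f 36 37 38
f 36 38 32
f 37 29 39
f 37 39 38
f 38 39 40
f 38 40 32
f 39 29 41
f 39 41 40
f 40 41 42
f 40 42 32
f 41 29 43
f 41 43 42
f 42 43 44
f 42 44 32
f 43 29 45
f 43 45 44
f 44 45 46
f 44 46 32
f 45 29 47
f 45 47 46
f 46 47 48
f 46 48 32
f 47 29 49
f 47 49 48
f 48 49 50
f 48 50 32
f 49 29 51
f 49 51 50
f 50 51 52
f 50 52 32
f 51 29 53
f 51 53 52
f 52 53 54
f 52 54 32
f 53 29 55
f 53 55 54
f 54 55 56
f 54 56 32
f 55 29 57
f 55 57 56
f 56 57 58
f 56 58 32
f 57 29 59
f 57 59 58
f 58 59 60
f 58 60 32
f 59 29 30
f 59 30 60
f 60 30 31
f 60 31 32
f 62 61 64
f 62 64 63
f 64 61 65
f 64 65 63
f 65 61 66
f 65 66 63
f 66 61 67
f 66 67 63
f 67 61 68
f 67 68 63
f 68 61 69
f 68 69 63
f 69 61 70
f 69 70 63
f 70 61 71
f 70 71 63
f 71 61 62
f 71 62 63



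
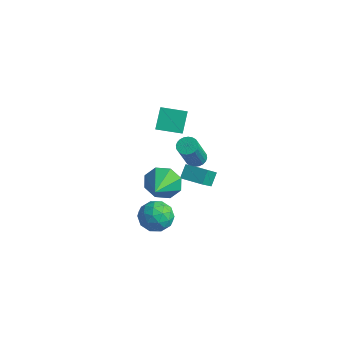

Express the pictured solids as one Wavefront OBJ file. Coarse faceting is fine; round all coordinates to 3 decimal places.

v -3.932 4.414 -2.366
v -3.386 4.607 -2.398
v -2.942 3.638 -0.646
v -3.488 3.446 -0.614
v -3.484 4.773 -2.28
v -3.041 3.805 -0.529
v -3.651 4.885 -2.176
v -3.208 3.917 -0.425
v -3.861 4.925 -2.101
v -3.417 3.957 -0.35
v -4.081 4.888 -2.066
v -3.638 3.919 -0.315
v -4.279 4.778 -2.077
v -3.835 3.809 -0.325
v -4.424 4.613 -2.131
v -3.98 3.644 -0.38
v -4.494 4.418 -2.222
v -4.05 3.449 -0.47
v -4.478 4.222 -2.334
v -4.034 3.253 -0.582
v -4.379 4.055 -2.451
v -3.936 3.087 -0.7
v -4.212 3.943 -2.555
v -3.769 2.975 -0.804
v -4.003 3.903 -2.63
v -3.559 2.935 -0.879
v -3.782 3.941 -2.665
v -3.339 2.972 -0.914
v -3.585 4.051 -2.655
v -3.141 3.082 -0.903
v -3.44 4.216 -2.6
v -2.996 3.247 -0.849
v -3.37 4.411 -2.51
v -2.926 3.442 -0.758
v -2.543 1.078 -1.647
v -2.004 1.096 -2.489
v -1.637 -0.158 -1.093
v -1.715 1.551 -1.946
v -1.91 1.73 -1.228
v -2.477 1.526 -0.755
v -3.082 1.06 -0.805
v -3.372 0.605 -1.348
v -3.176 0.427 -2.066
v -2.609 0.63 -2.539
v 0.647 -1.786 -0.492
v 1.53 -1.682 -0.277
v 0.55 -2.918 0.457
v 1.433 -2.814 0.672
v 0.823 -2.181 0.924
v 0.883 -1.481 0.338
v 1.197 -3.119 -0.158
v 1.257 -2.419 -0.744
v 1.87 -2.505 -0.07
v 1.639 -1.925 0.598
v 0.441 -2.675 -0.418
v 0.21 -2.095 0.25
v 1.097 -1.635 -0.468
v 0.983 -2.965 0.648
v 0.625 -2.593 0.796
v 1.144 -2.532 0.922
v 0.716 -1.517 -0.106
v 1.235 -1.455 0.02
v 0.82 -1.748 0.726
v 0.845 -3.145 0.16
v 1.364 -3.083 0.286
v 0.936 -2.068 -0.742
v 1.455 -2.007 -0.616
v 1.26 -2.852 -0.546
v 1.816 -2.057 -0.22
v 1.759 -2.723 0.338
v 1.62 -2.902 -0.15
v 1.655 -2.491 -0.495
v 1.68 -1.716 0.173
v 1.623 -2.382 0.731
v 1.264 -2.01 0.879
v 1.299 -1.598 0.534
v 1.88 -2.2 0.294
v 0.457 -2.218 -0.551
v 0.4 -2.884 0.007
v 0.781 -3.002 -0.354
v 0.816 -2.59 -0.699
v 0.321 -1.877 -0.158
v 0.264 -2.543 0.4
v 0.425 -2.109 0.675
v 0.46 -1.698 0.33
v 0.2 -2.4 -0.114
v -3.872 2.056 2.773
v -3.059 1.379 3.611
v -2.918 2.961 2.578
v -2.104 2.284 3.415
v -3.416 1.356 1.765
v -2.602 0.679 2.602
v -2.461 2.261 1.569
v -1.648 1.584 2.407
v -2.317 2 -1.629
v -2.532 2.533 -0.989
v -2.62 2.88 -2.463
v -2.836 3.413 -1.823
v -1.164 2.427 -1.597
v -1.38 2.96 -0.957
v -1.468 3.307 -2.431
v -1.683 3.84 -1.791
f 2 1 5
f 2 5 3
f 3 5 6
f 3 6 4
f 5 1 7
f 5 7 6
f 6 7 8
f 6 8 4
f 7 1 9
f 7 9 8
f 8 9 10
f 8 10 4
f 9 1 11
f 9 11 10
f 10 11 12
f 10 12 4
f 11 1 13
f 11 13 12
f 12 13 14
f 12 14 4
f 13 1 15
f 13 15 14
f 14 15 16
f 14 16 4
f 15 1 17
f 15 17 16
f 16 17 18
f 16 18 4
f 17 1 19
f 17 19 18
f 18 19 20
f 18 20 4
f 19 1 21
f 19 21 20
f 20 21 22
f 20 22 4
f 21 1 23
f 21 23 22
f 22 23 24
f 22 24 4
f 23 1 25
f 23 25 24
f 24 25 26
f 24 26 4
f 25 1 27
f 25 27 26
f 26 27 28
f 26 28 4
f 27 1 29
f 27 29 28
f 28 29 30
f 28 30 4
f 29 1 31
f 29 31 30
f 30 31 32
f 30 32 4
f 31 1 33
f 31 33 32
f 32 33 34
f 32 34 4
f 33 1 2
f 33 2 34
f 34 2 3
f 34 3 4
f 36 35 38
f 36 38 37
f 38 35 39
f 38 39 37
f 39 35 40
f 39 40 37
f 40 35 41
f 40 41 37
f 41 35 42
f 41 42 37
f 42 35 43
f 42 43 37
f 43 35 44
f 43 44 37
f 44 35 36
f 44 36 37
f 45 82 61
f 82 56 85
f 61 85 50
f 82 85 61
f 45 61 57
f 61 50 62
f 57 62 46
f 61 62 57
f 45 57 66
f 57 46 67
f 66 67 52
f 57 67 66
f 45 66 78
f 66 52 81
f 78 81 55
f 66 81 78
f 45 78 82
f 78 55 86
f 82 86 56
f 78 86 82
f 46 62 73
f 62 50 76
f 73 76 54
f 62 76 73
f 50 85 63
f 85 56 84
f 63 84 49
f 85 84 63
f 56 86 83
f 86 55 79
f 83 79 47
f 86 79 83
f 55 81 80
f 81 52 68
f 80 68 51
f 81 68 80
f 52 67 72
f 67 46 69
f 72 69 53
f 67 69 72
f 48 74 60
f 74 54 75
f 60 75 49
f 74 75 60
f 48 60 58
f 60 49 59
f 58 59 47
f 60 59 58
f 48 58 65
f 58 47 64
f 65 64 51
f 58 64 65
f 48 65 70
f 65 51 71
f 70 71 53
f 65 71 70
f 48 70 74
f 70 53 77
f 74 77 54
f 70 77 74
f 49 75 63
f 75 54 76
f 63 76 50
f 75 76 63
f 47 59 83
f 59 49 84
f 83 84 56
f 59 84 83
f 51 64 80
f 64 47 79
f 80 79 55
f 64 79 80
f 53 71 72
f 71 51 68
f 72 68 52
f 71 68 72
f 54 77 73
f 77 53 69
f 73 69 46
f 77 69 73
f 88 90 87
f 91 88 87
f 87 90 89
f 89 91 87
f 88 94 90
f 92 88 91
f 92 94 88
f 90 94 89
f 93 91 89
f 89 94 93
f 93 92 91
f 94 92 93
f 96 98 95
f 99 96 95
f 95 98 97
f 97 99 95
f 96 102 98
f 100 96 99
f 100 102 96
f 98 102 97
f 101 99 97
f 97 102 101
f 101 100 99
f 102 100 101

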